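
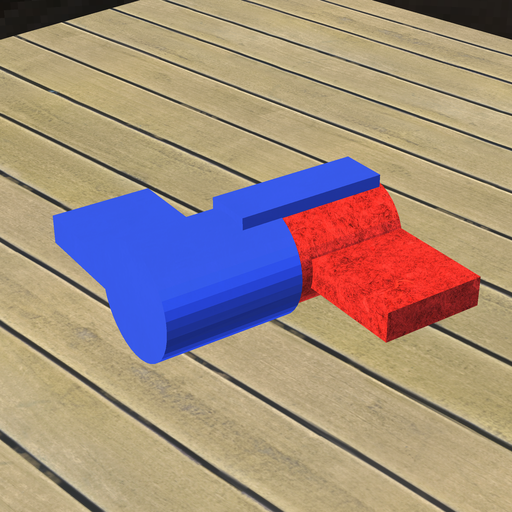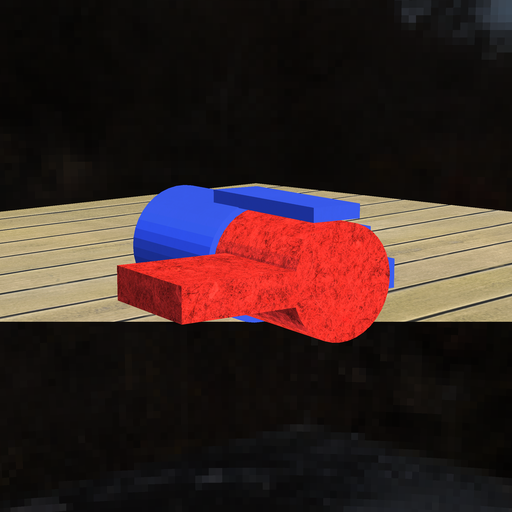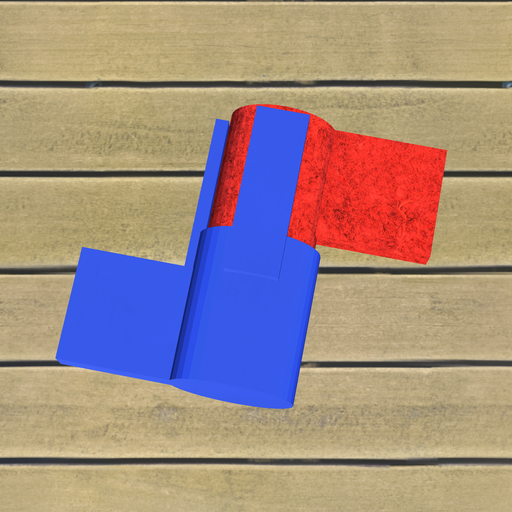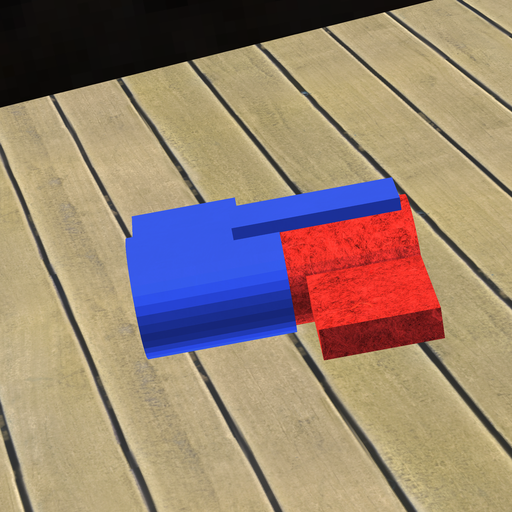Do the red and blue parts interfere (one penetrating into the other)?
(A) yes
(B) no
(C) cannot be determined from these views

(A) yes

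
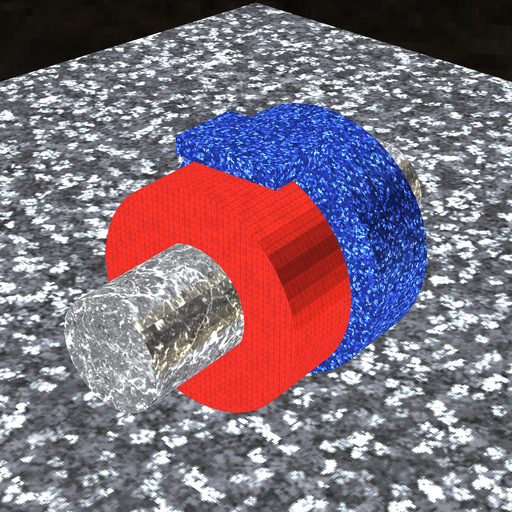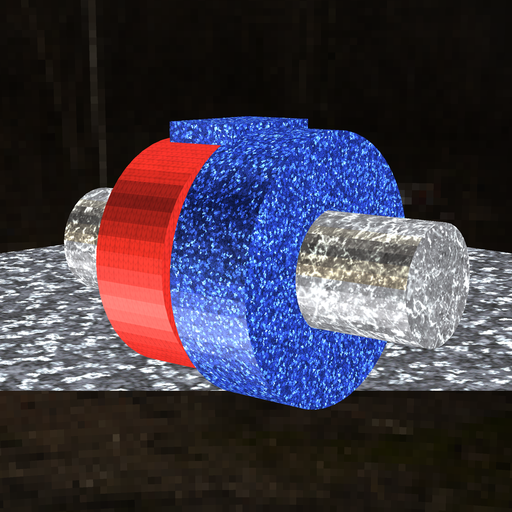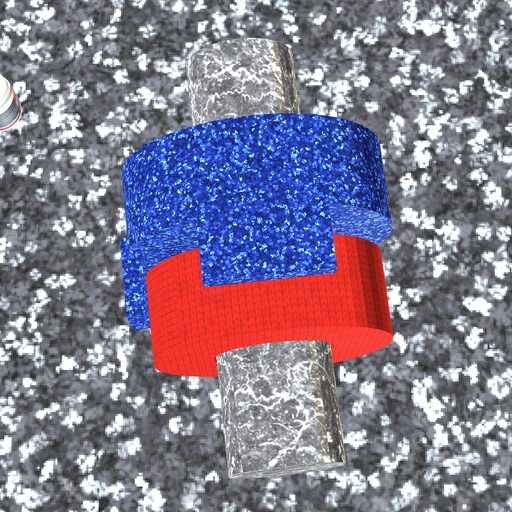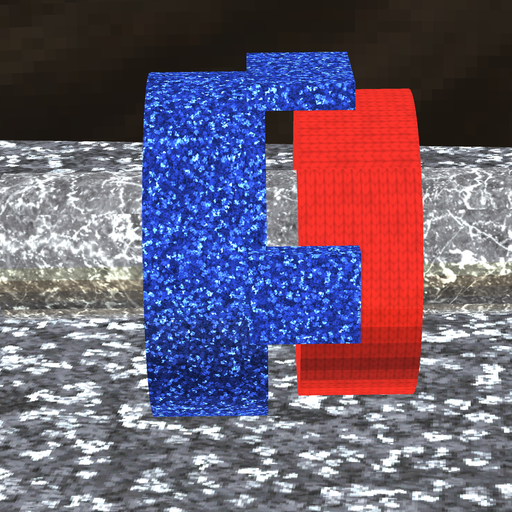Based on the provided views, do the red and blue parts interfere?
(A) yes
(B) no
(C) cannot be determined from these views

(B) no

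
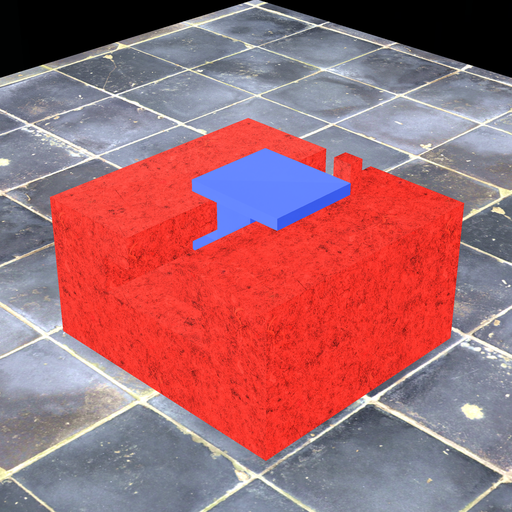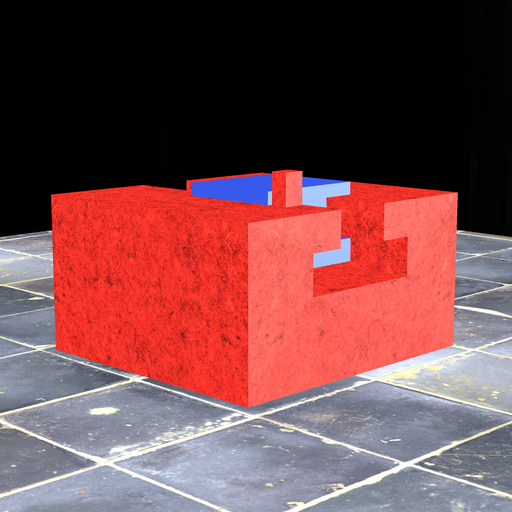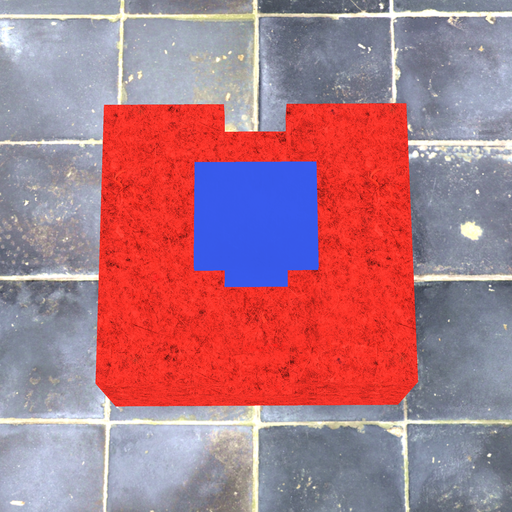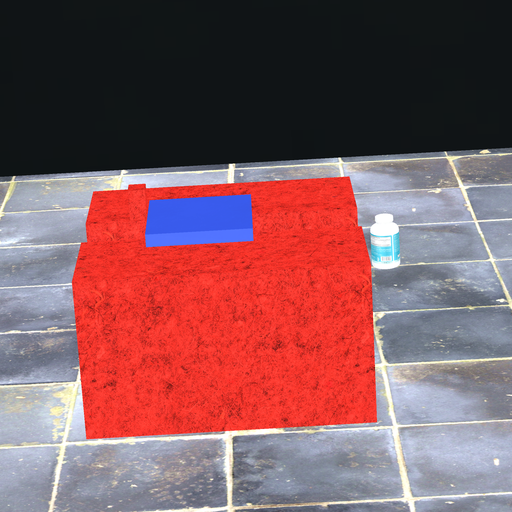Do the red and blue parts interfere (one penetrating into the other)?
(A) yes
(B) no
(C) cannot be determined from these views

(B) no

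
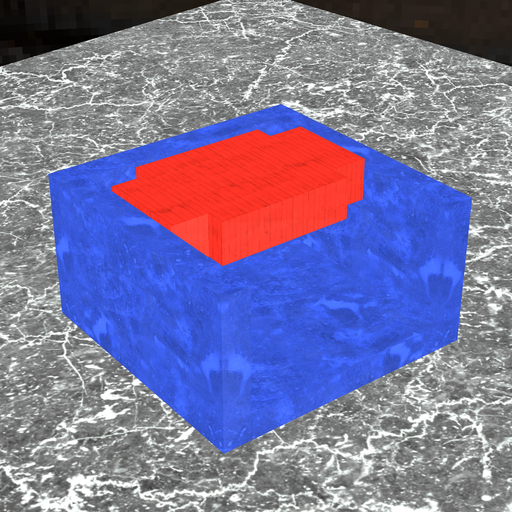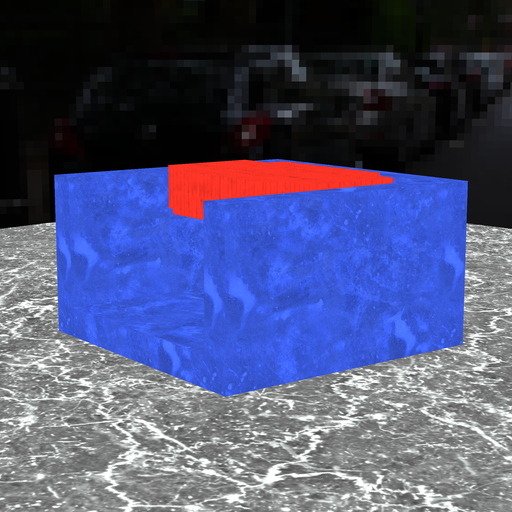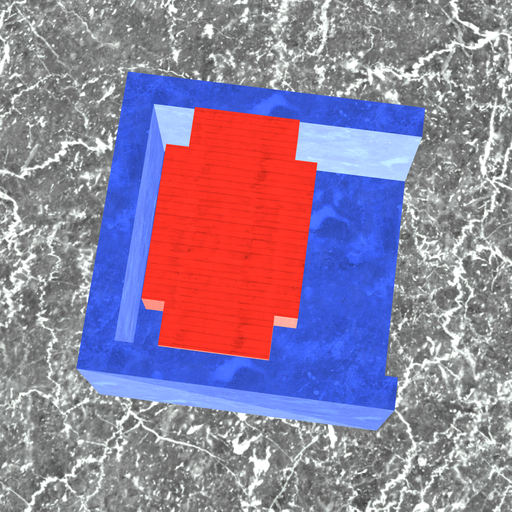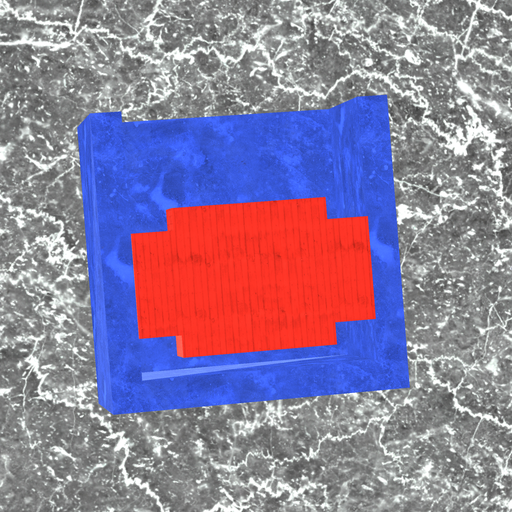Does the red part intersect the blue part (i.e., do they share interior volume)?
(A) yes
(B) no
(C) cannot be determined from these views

(B) no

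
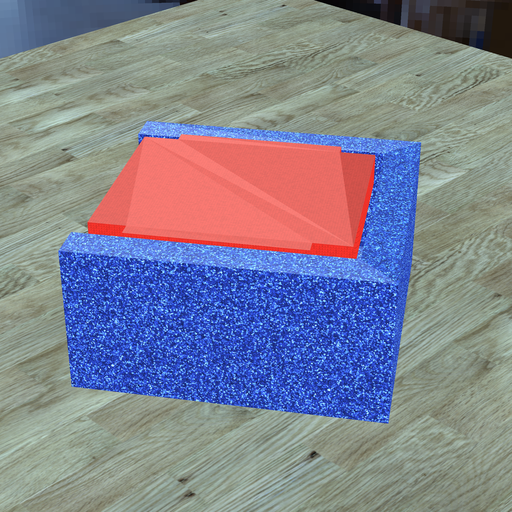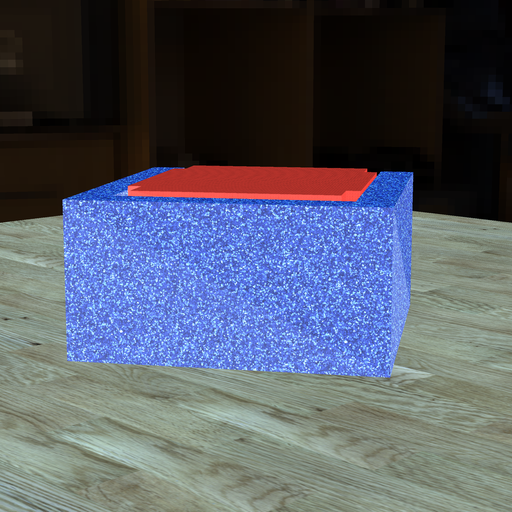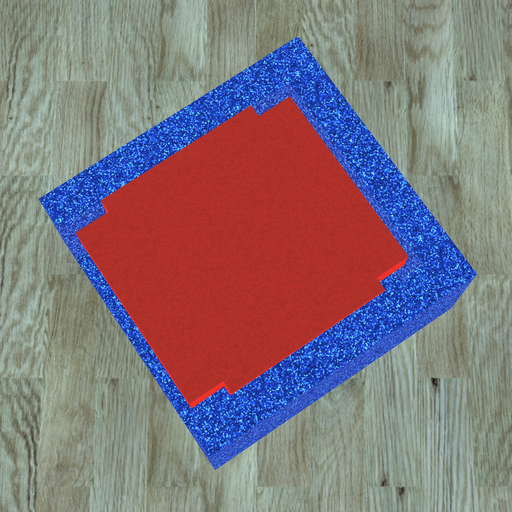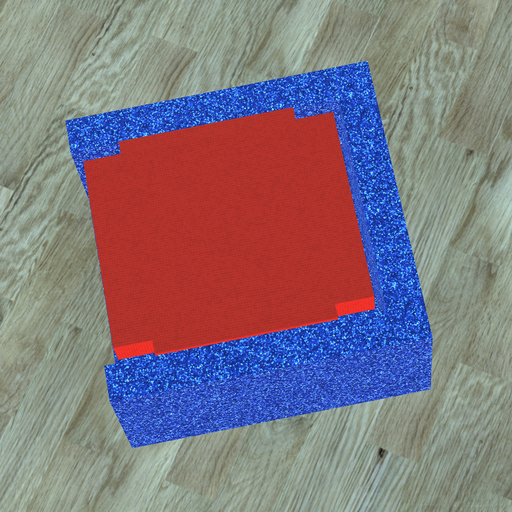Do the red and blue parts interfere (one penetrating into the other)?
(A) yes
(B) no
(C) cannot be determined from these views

(B) no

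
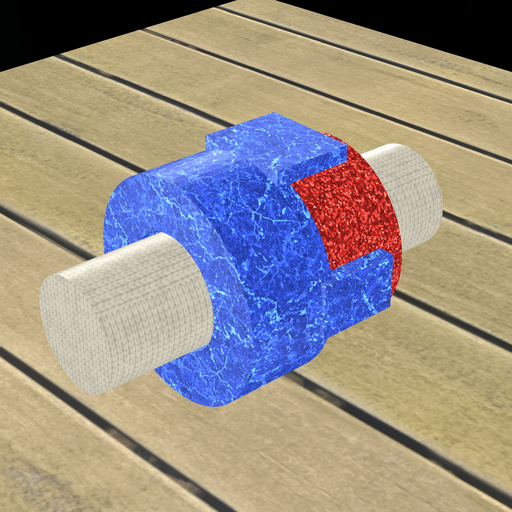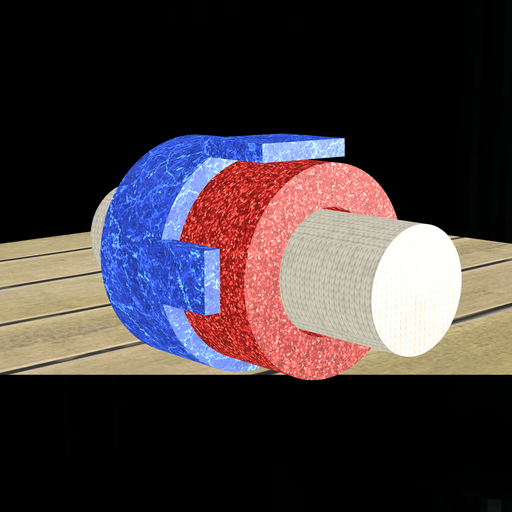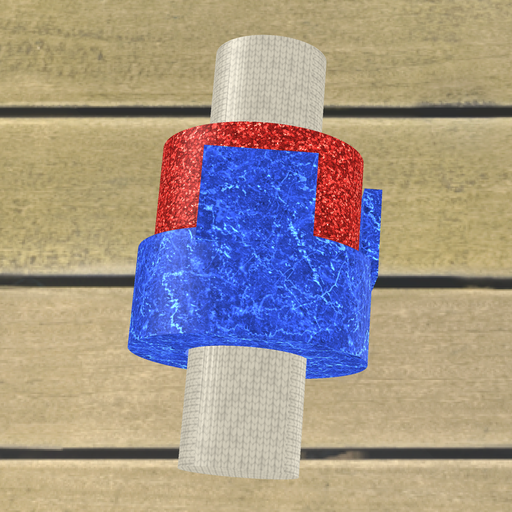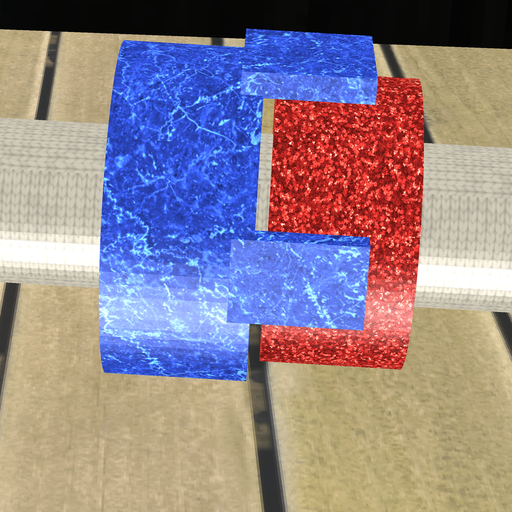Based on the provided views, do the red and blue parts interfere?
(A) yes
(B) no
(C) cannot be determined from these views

(B) no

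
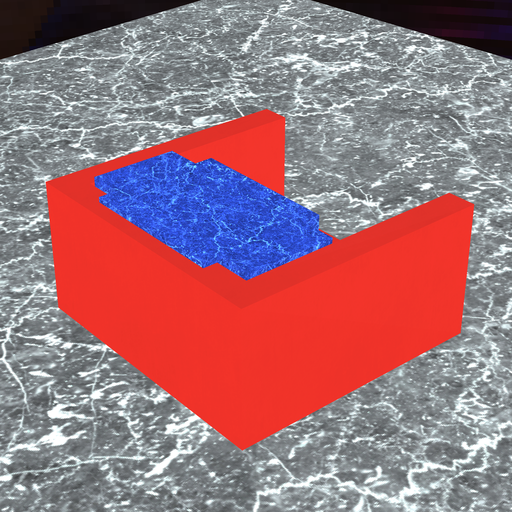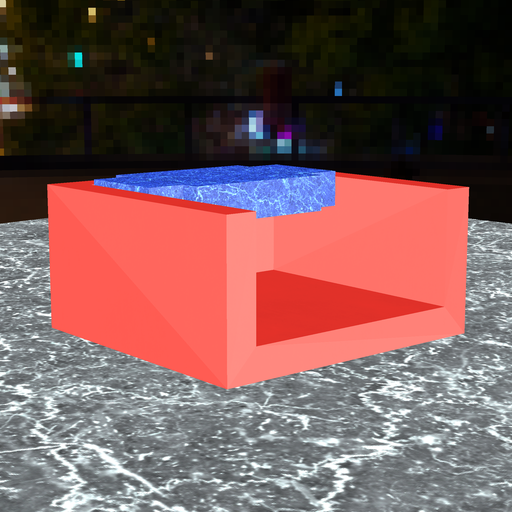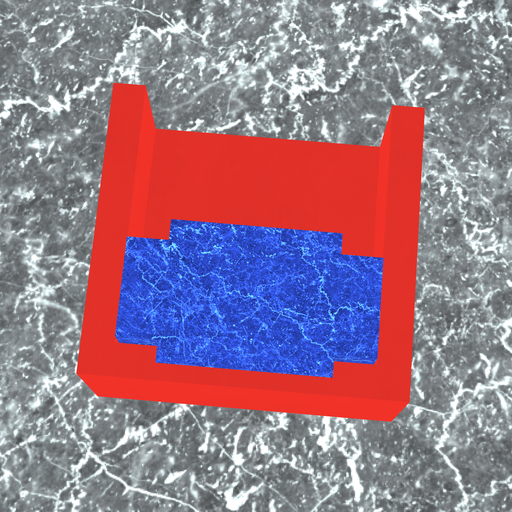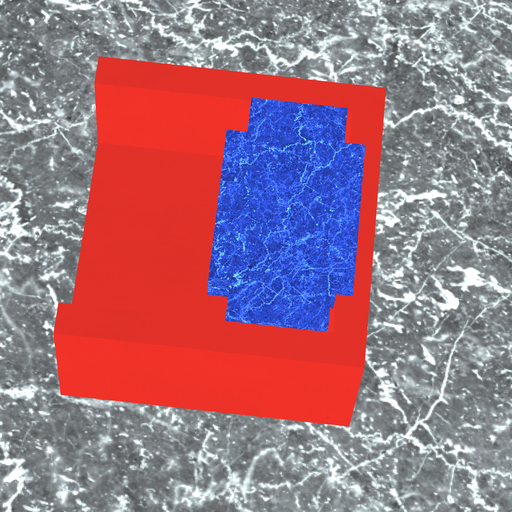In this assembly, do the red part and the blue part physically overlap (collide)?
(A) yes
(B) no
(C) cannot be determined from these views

(A) yes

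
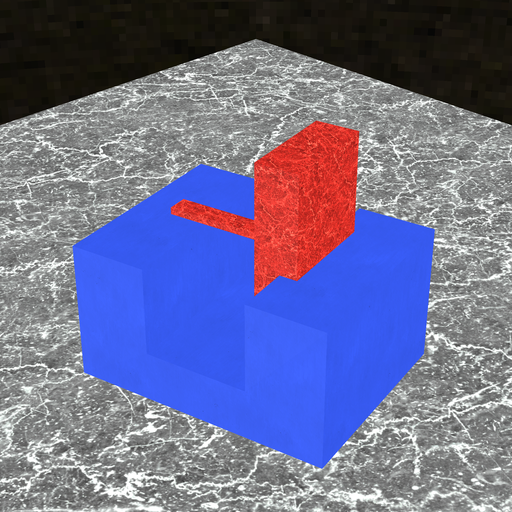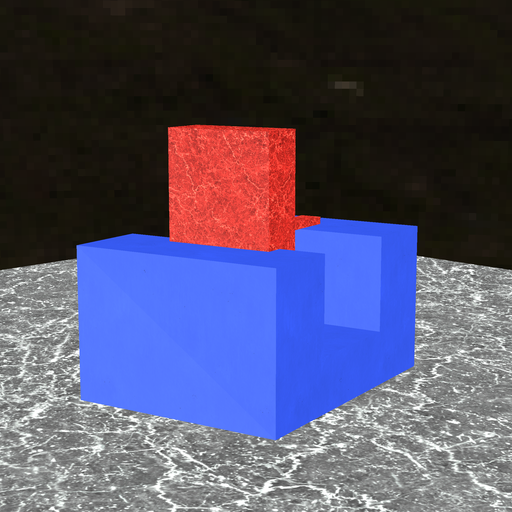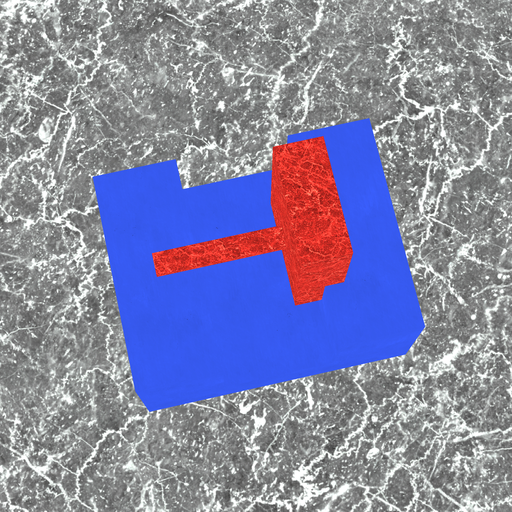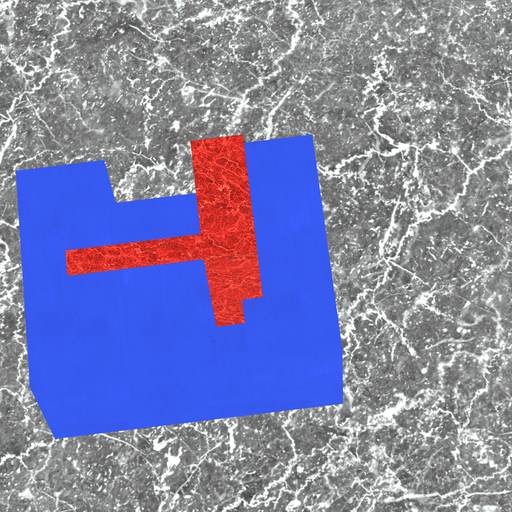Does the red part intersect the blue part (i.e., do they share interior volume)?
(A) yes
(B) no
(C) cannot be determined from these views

(A) yes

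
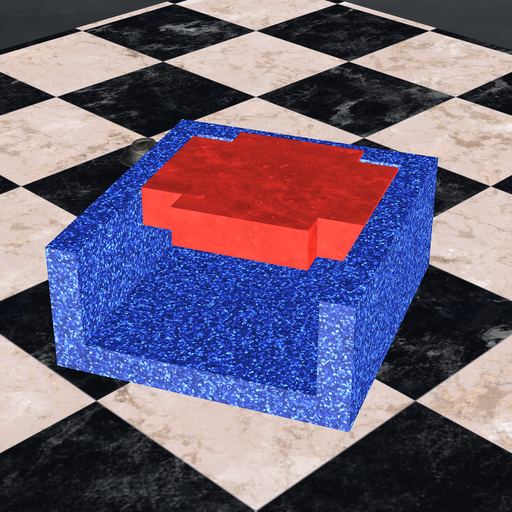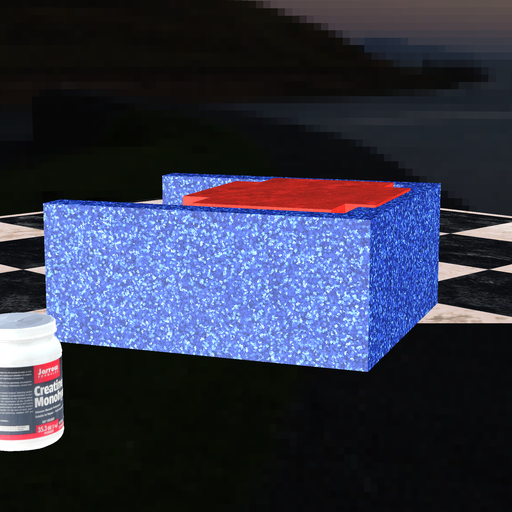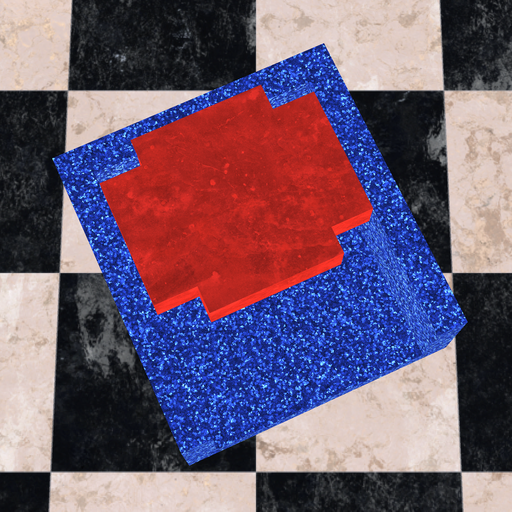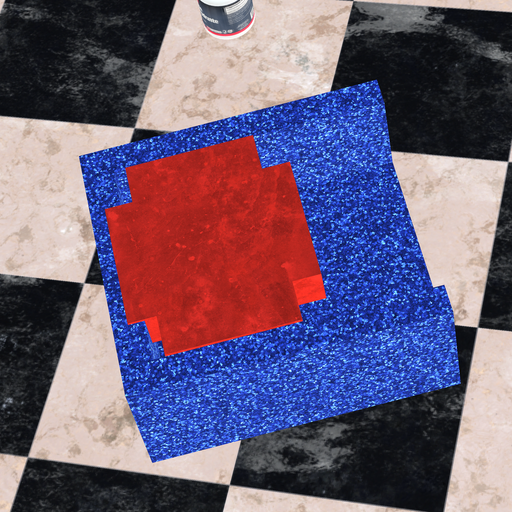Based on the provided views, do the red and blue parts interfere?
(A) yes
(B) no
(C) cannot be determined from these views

(A) yes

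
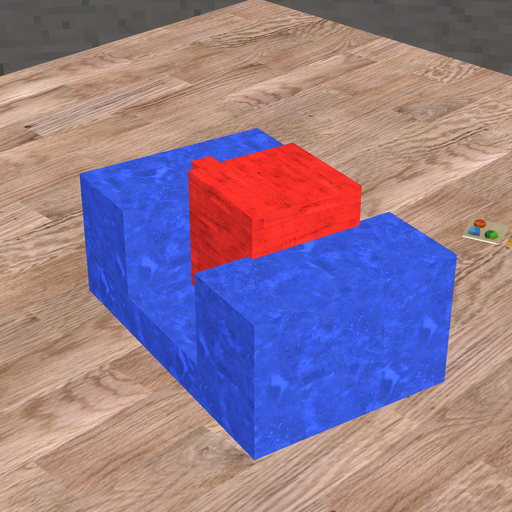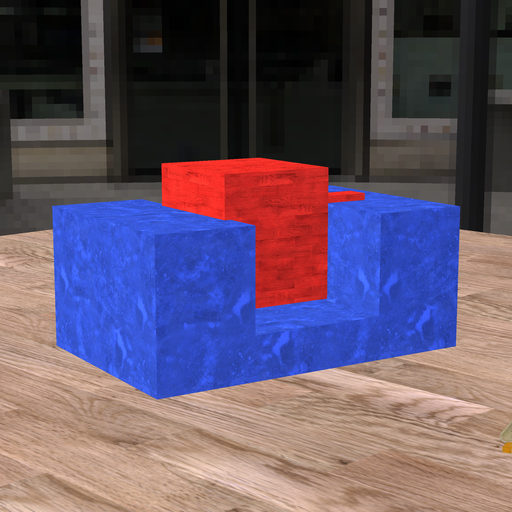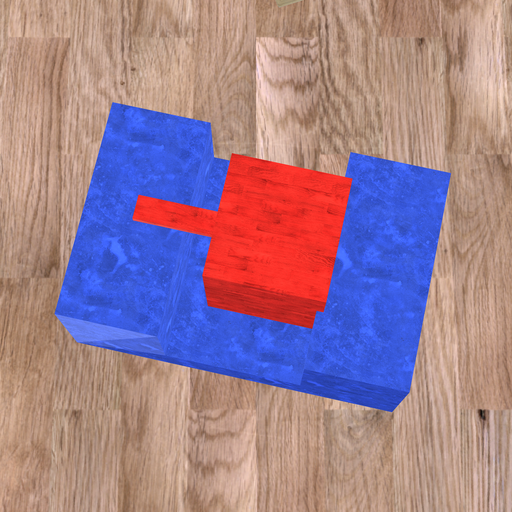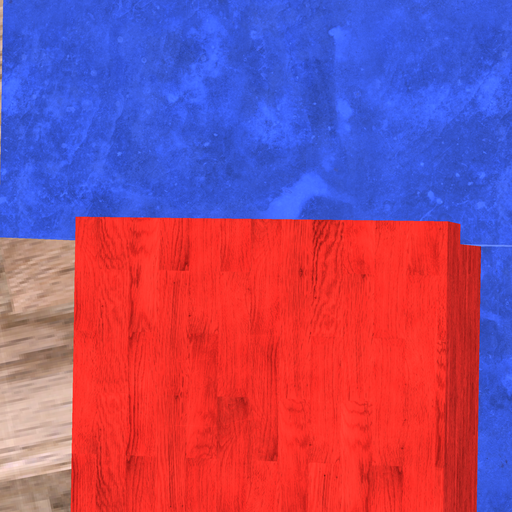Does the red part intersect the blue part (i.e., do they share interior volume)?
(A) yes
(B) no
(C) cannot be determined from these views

(A) yes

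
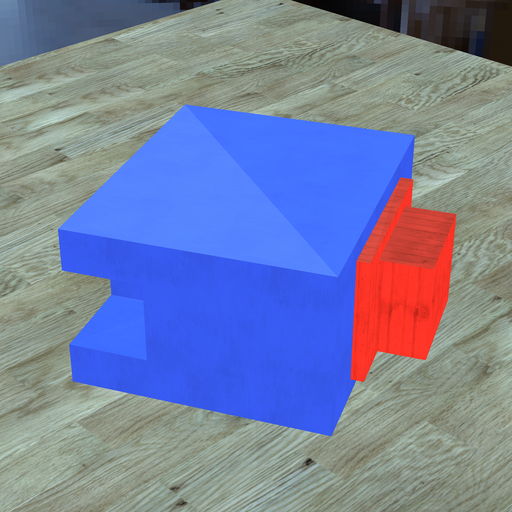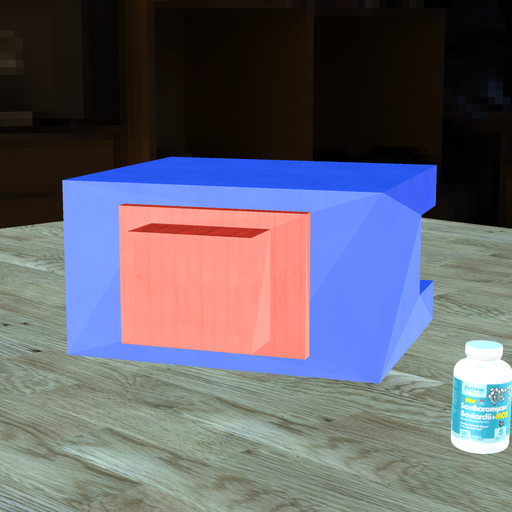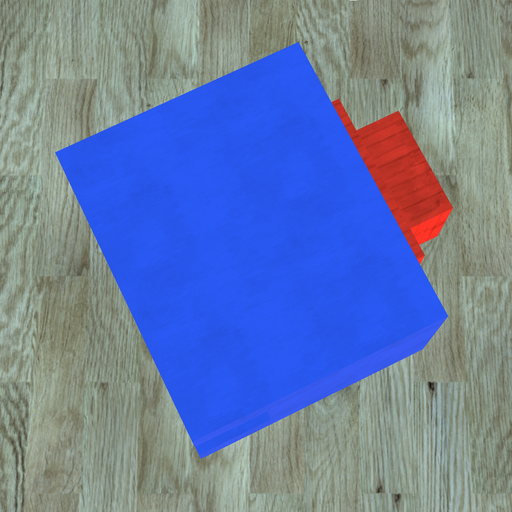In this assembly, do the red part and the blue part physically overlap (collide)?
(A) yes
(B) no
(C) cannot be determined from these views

(C) cannot be determined from these views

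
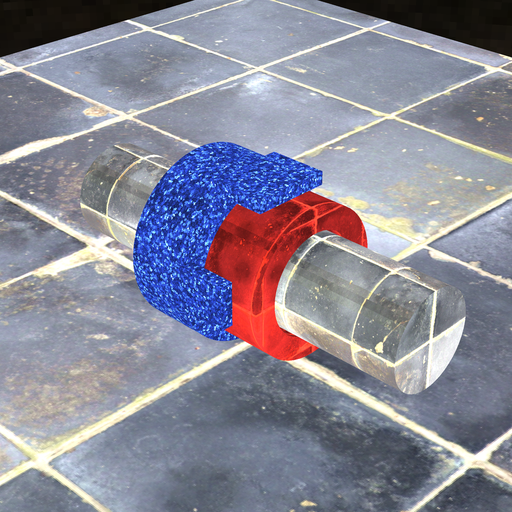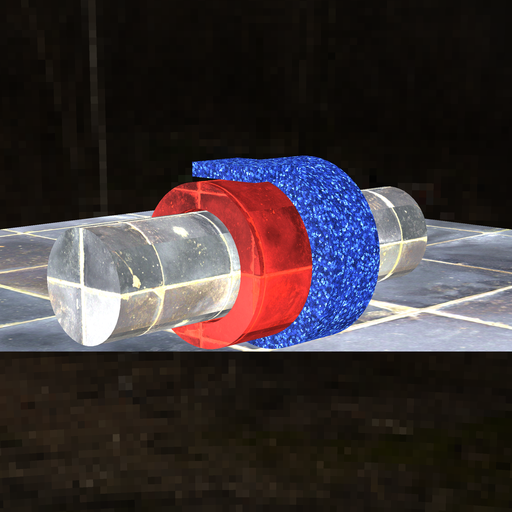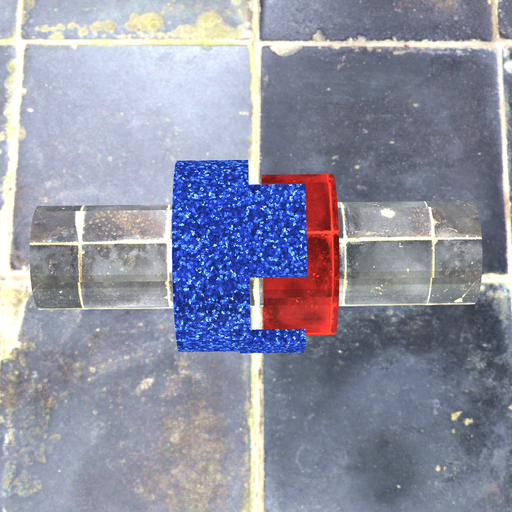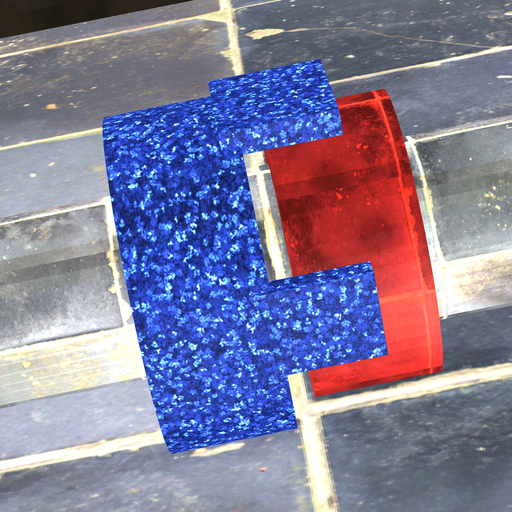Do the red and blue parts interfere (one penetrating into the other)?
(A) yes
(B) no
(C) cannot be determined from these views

(B) no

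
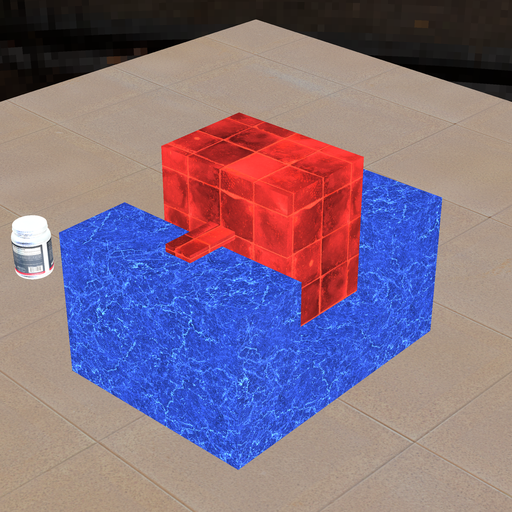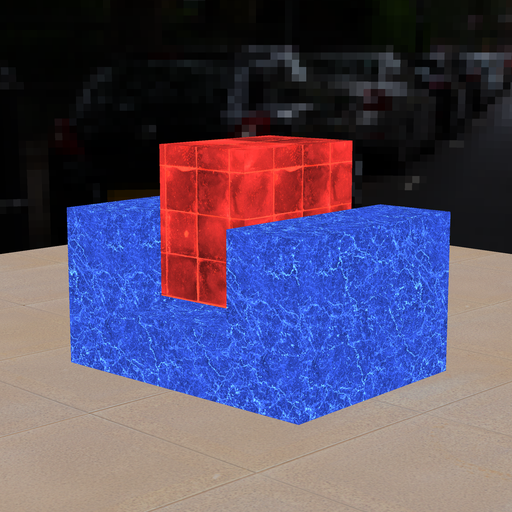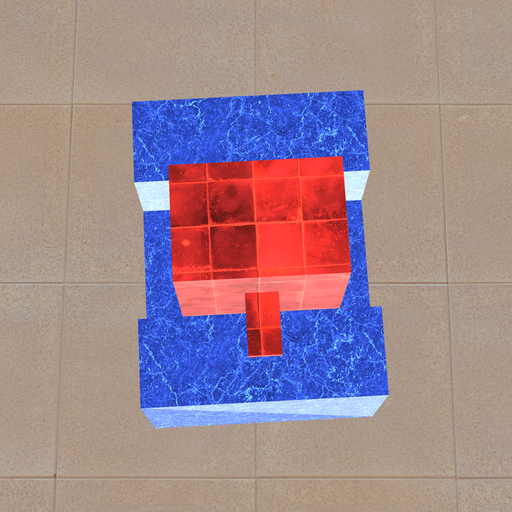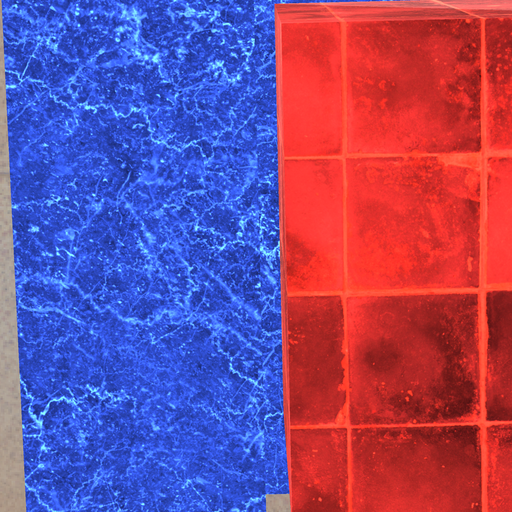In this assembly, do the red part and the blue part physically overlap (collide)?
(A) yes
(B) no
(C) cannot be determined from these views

(B) no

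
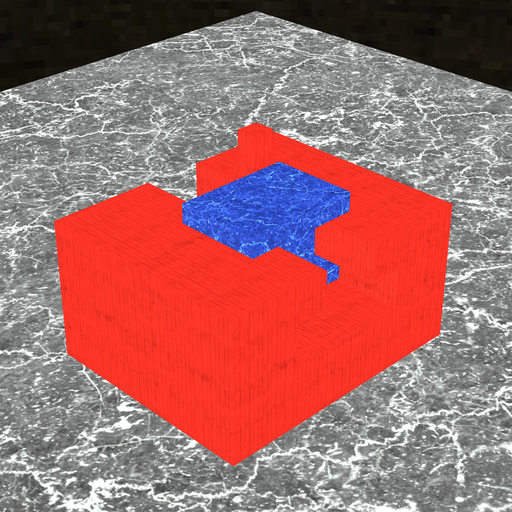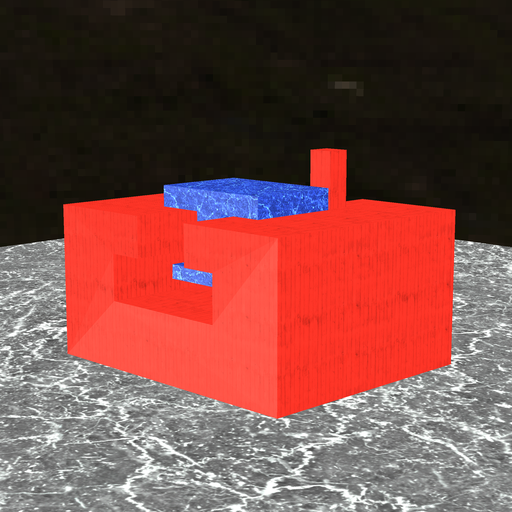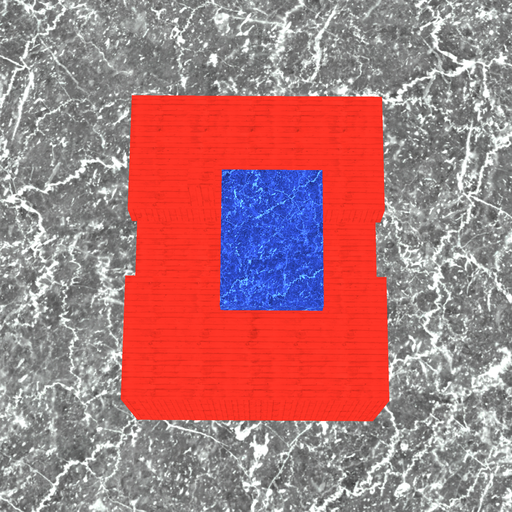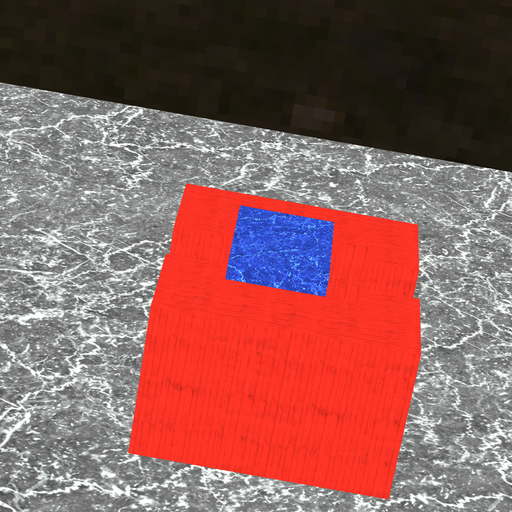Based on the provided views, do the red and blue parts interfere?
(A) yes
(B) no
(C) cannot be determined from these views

(B) no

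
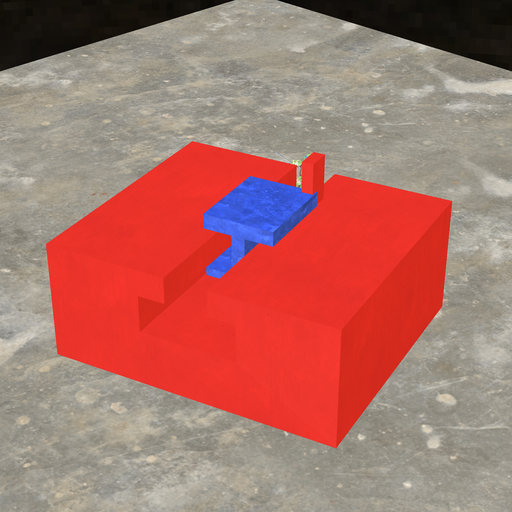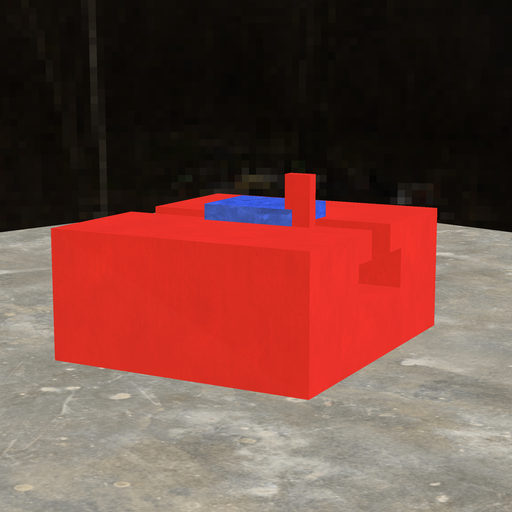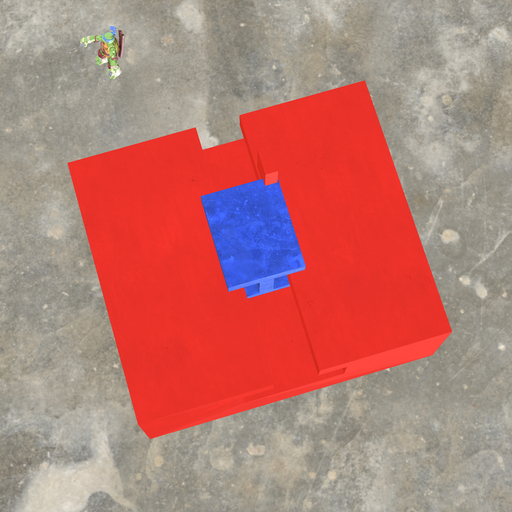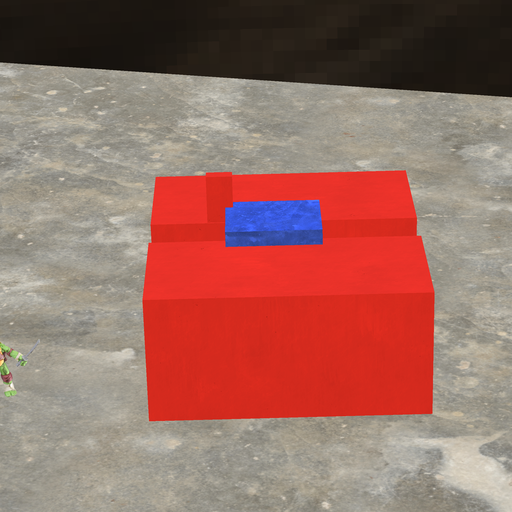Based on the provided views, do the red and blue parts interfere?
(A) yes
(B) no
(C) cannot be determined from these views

(A) yes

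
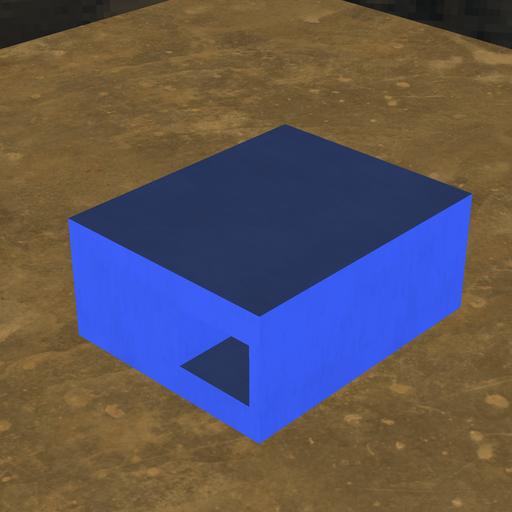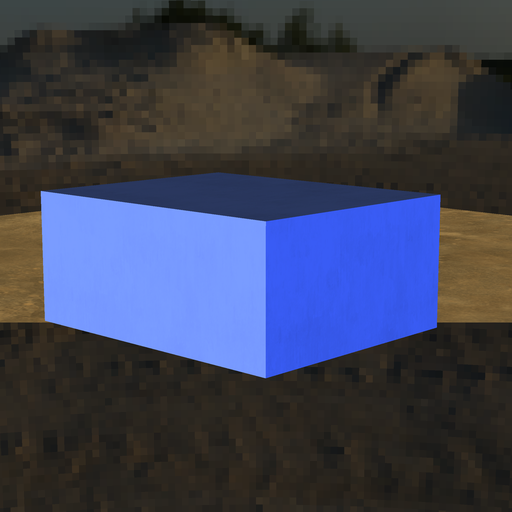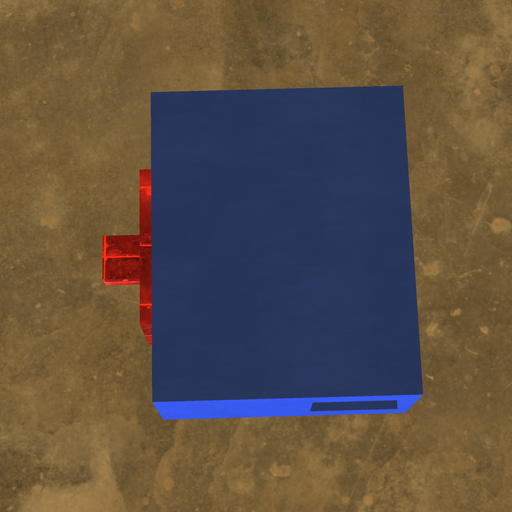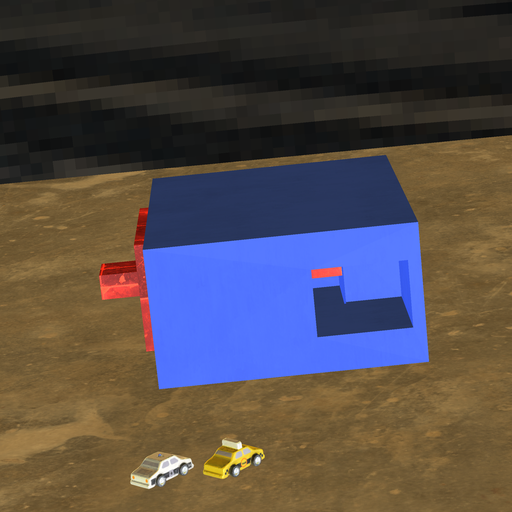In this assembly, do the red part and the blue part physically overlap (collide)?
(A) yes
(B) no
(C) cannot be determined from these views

(A) yes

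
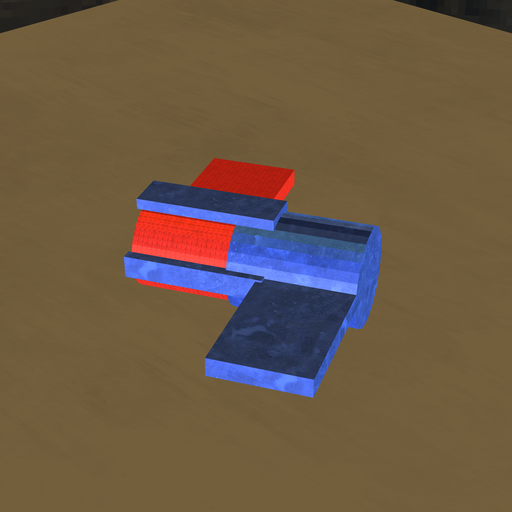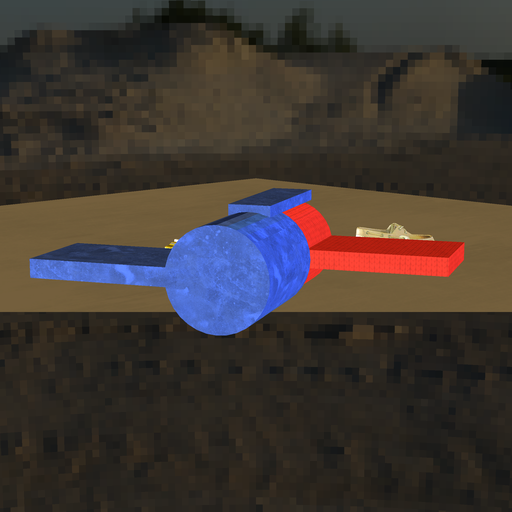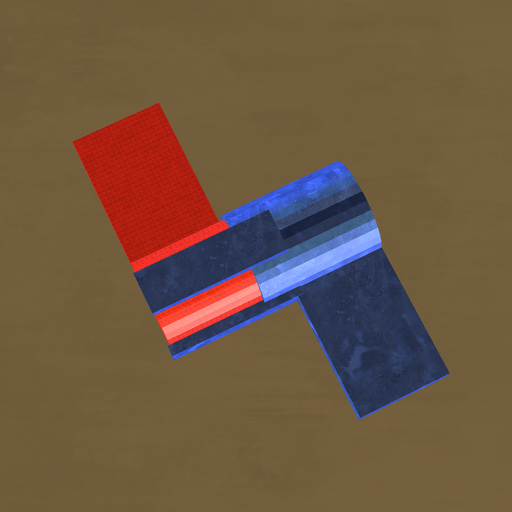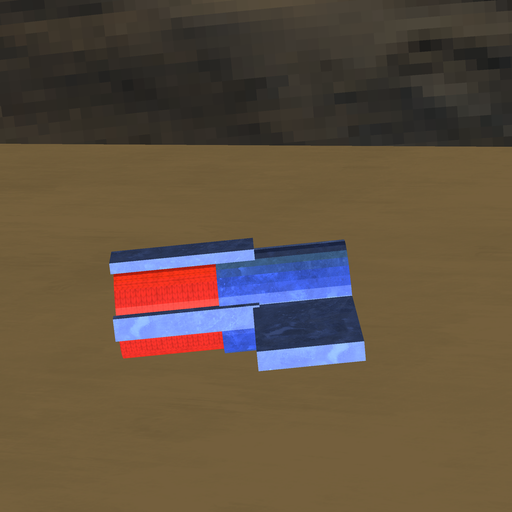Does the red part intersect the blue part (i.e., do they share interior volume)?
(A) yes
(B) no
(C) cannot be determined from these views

(A) yes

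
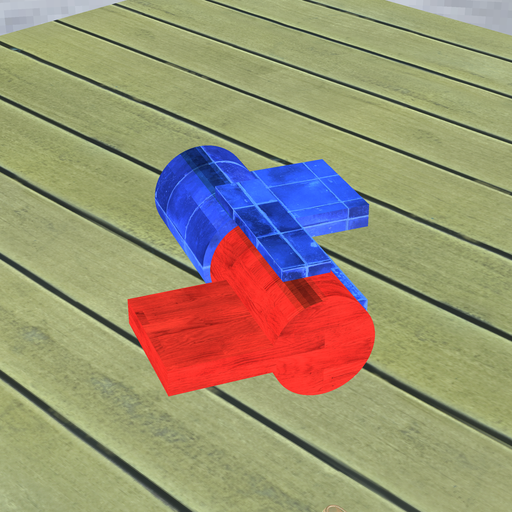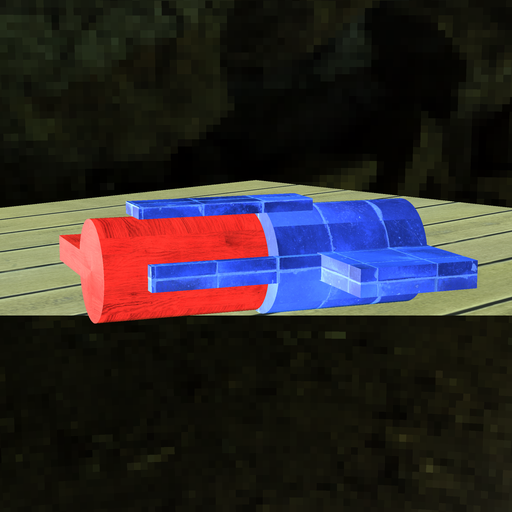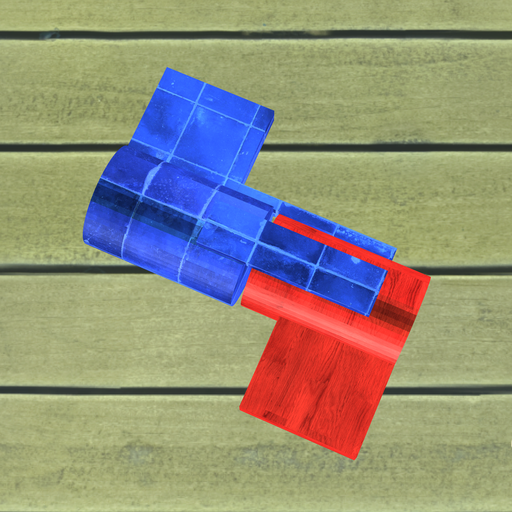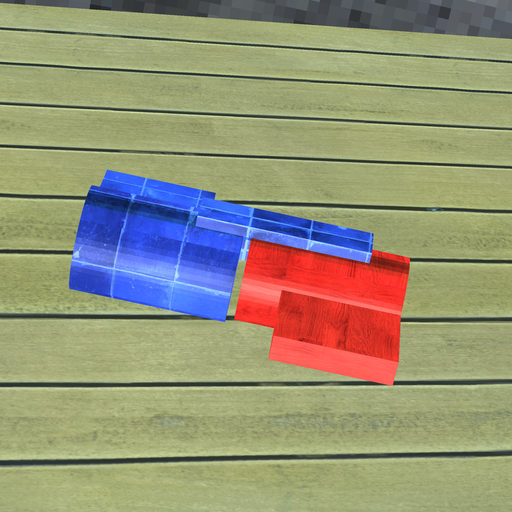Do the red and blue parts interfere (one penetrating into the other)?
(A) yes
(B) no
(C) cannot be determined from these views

(B) no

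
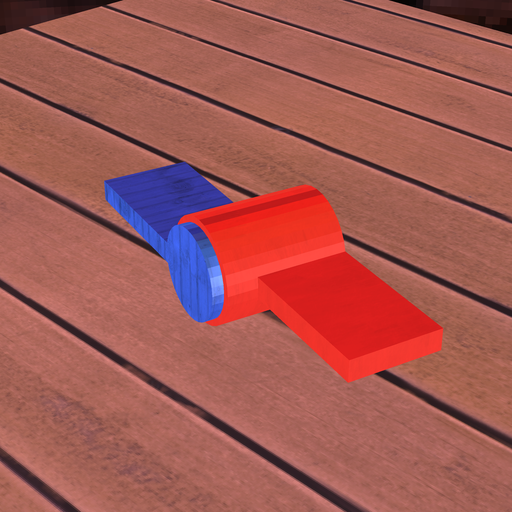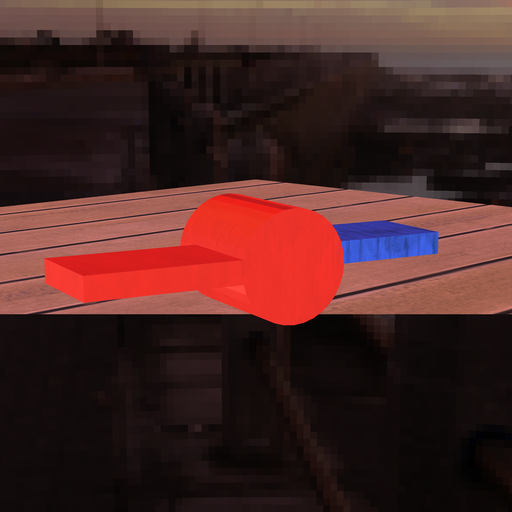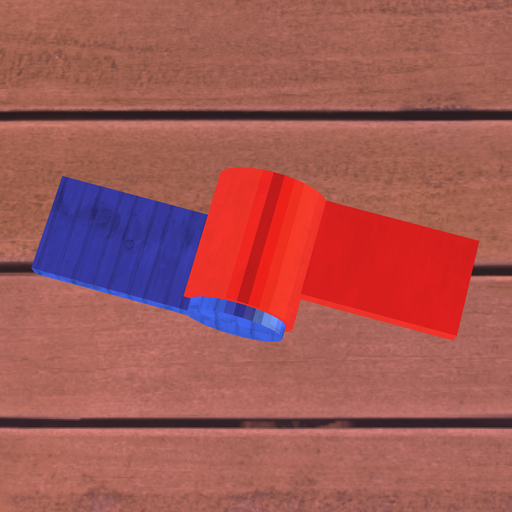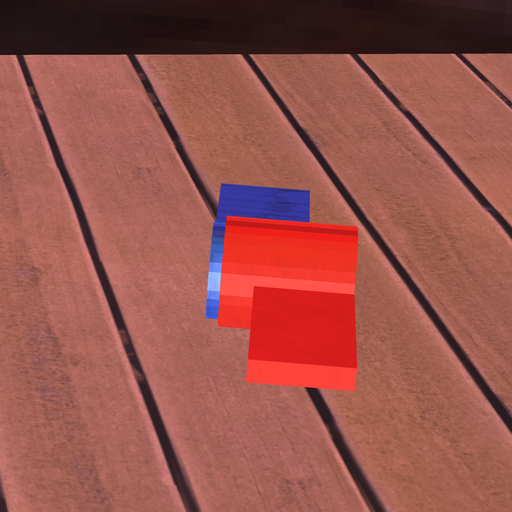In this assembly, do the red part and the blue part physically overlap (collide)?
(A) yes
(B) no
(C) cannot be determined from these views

(A) yes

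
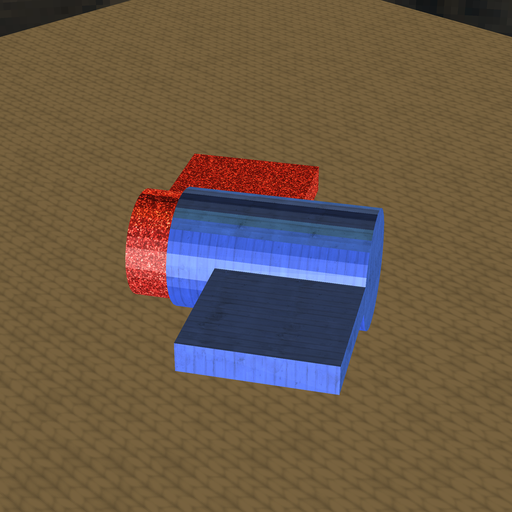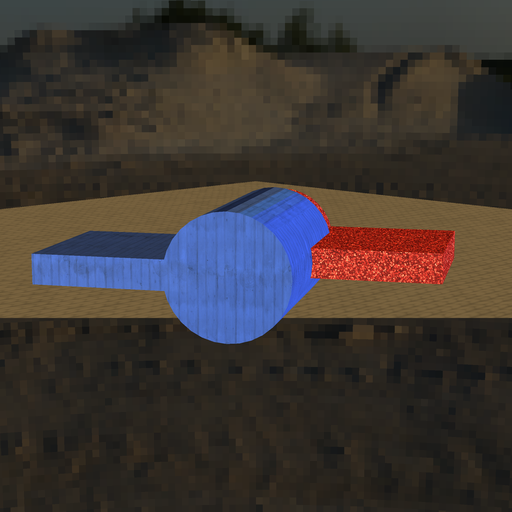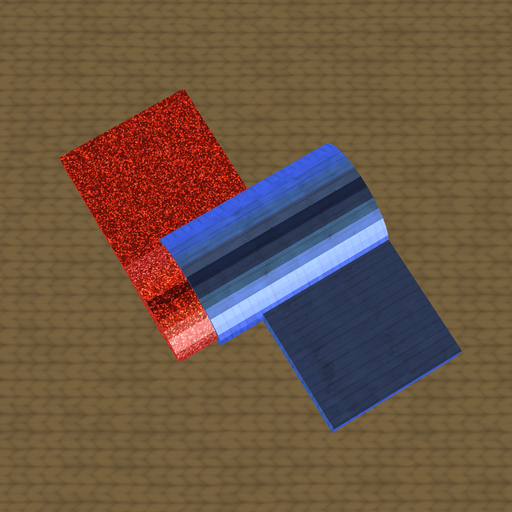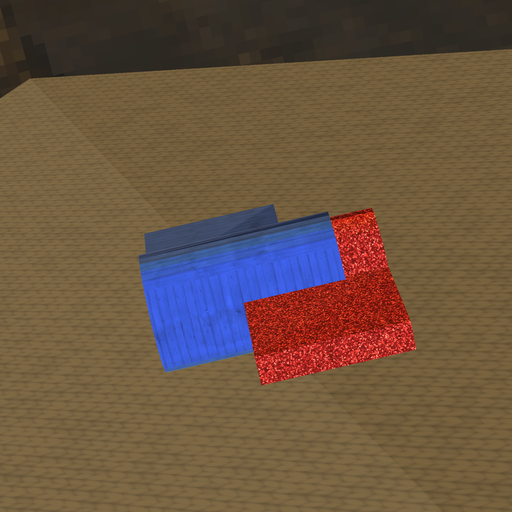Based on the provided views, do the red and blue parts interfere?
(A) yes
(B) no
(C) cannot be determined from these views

(A) yes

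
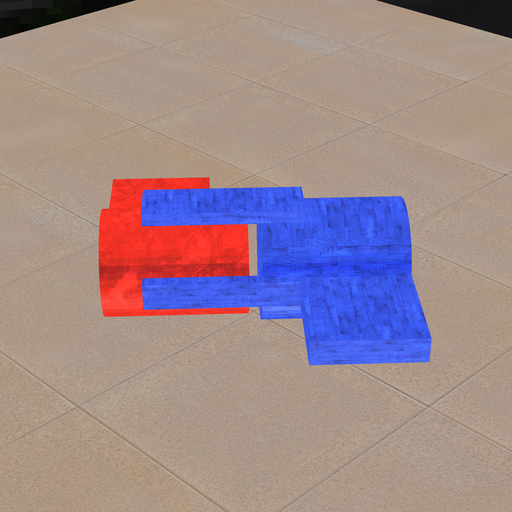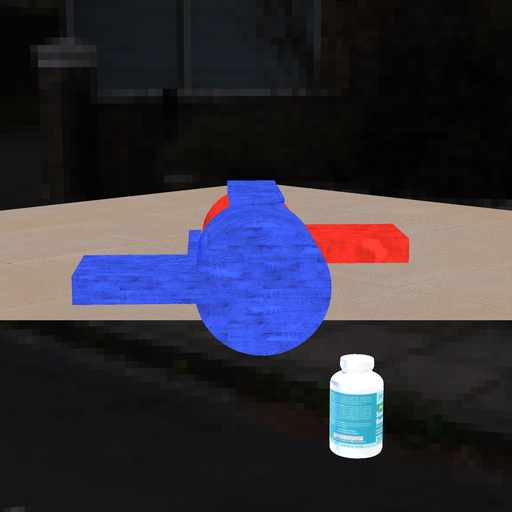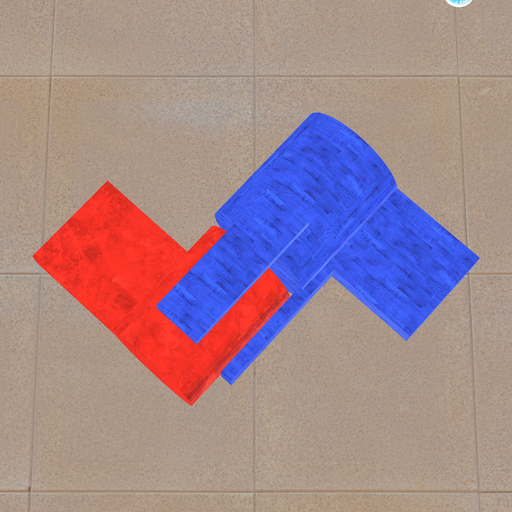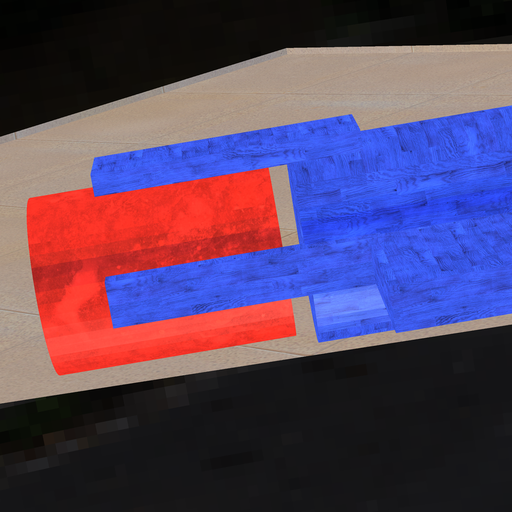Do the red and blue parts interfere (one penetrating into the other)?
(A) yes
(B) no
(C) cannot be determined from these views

(B) no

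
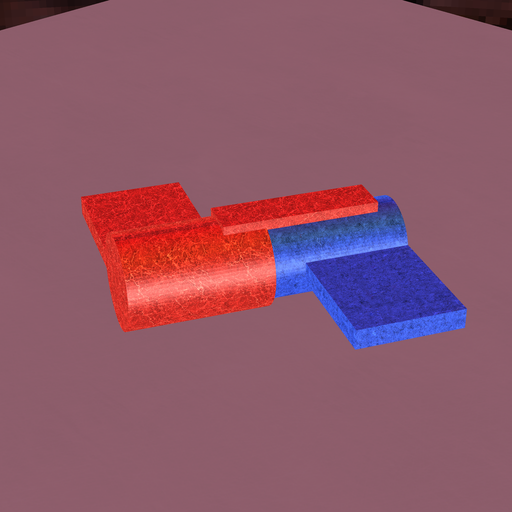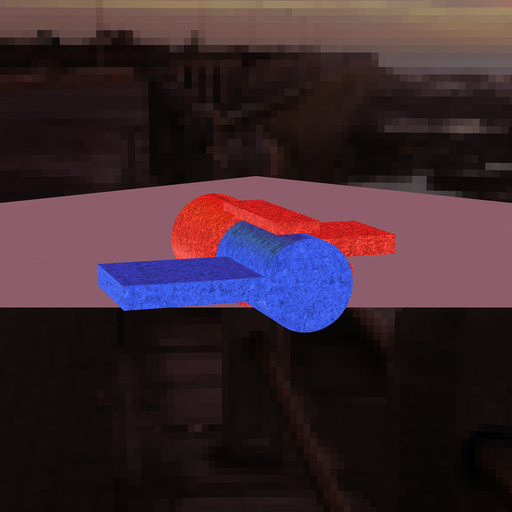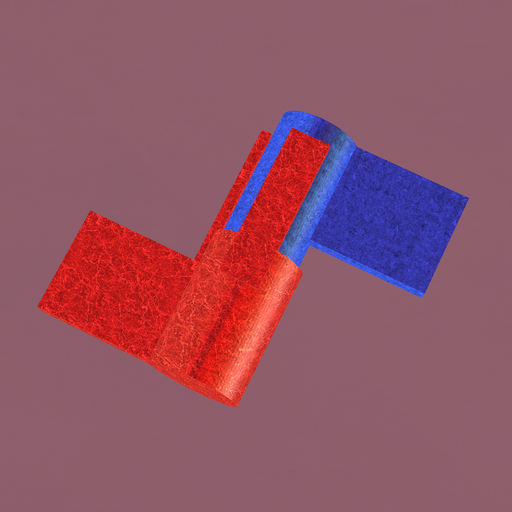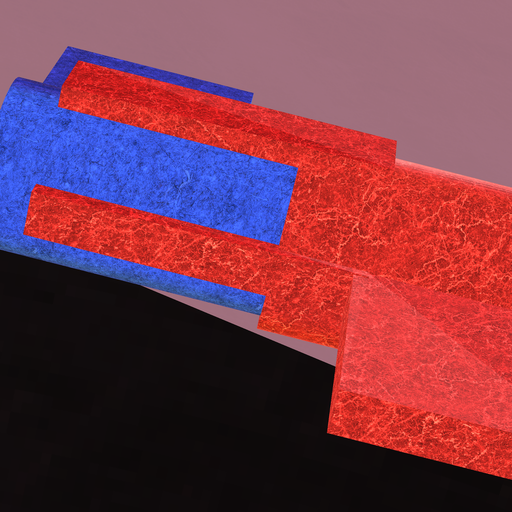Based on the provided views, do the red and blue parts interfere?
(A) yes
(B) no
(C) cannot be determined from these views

(A) yes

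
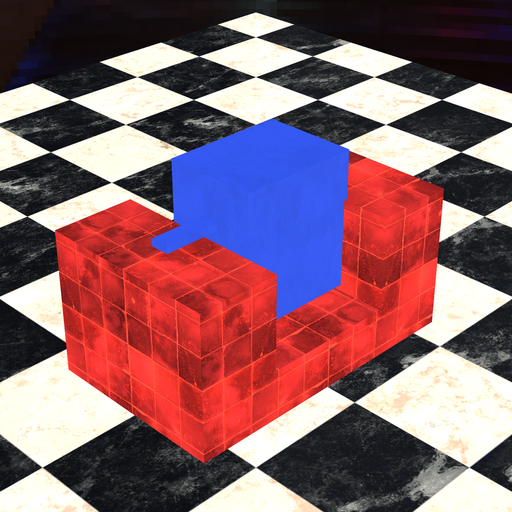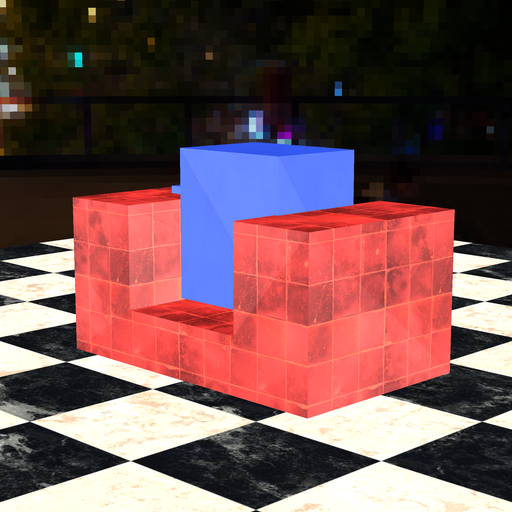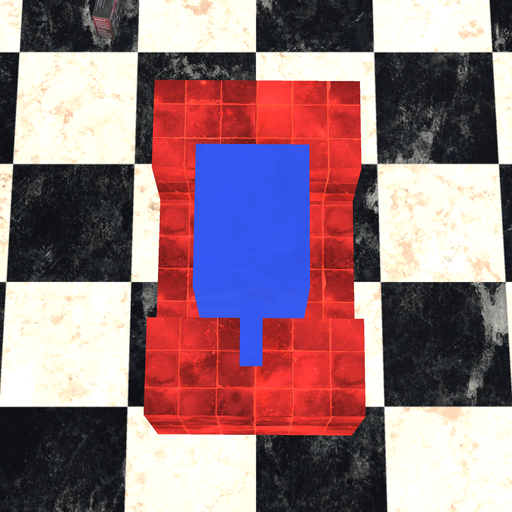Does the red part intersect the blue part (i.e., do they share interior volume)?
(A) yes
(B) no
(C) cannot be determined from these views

(C) cannot be determined from these views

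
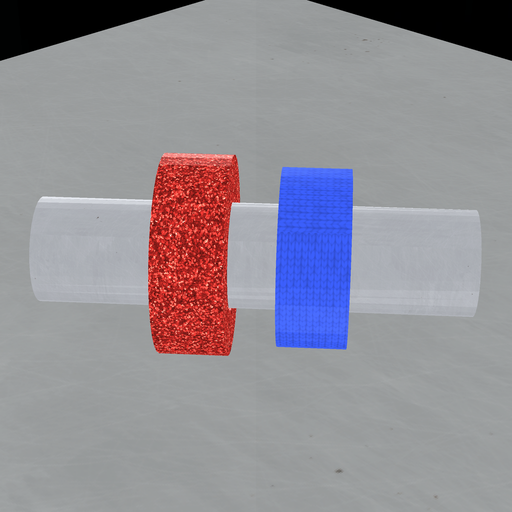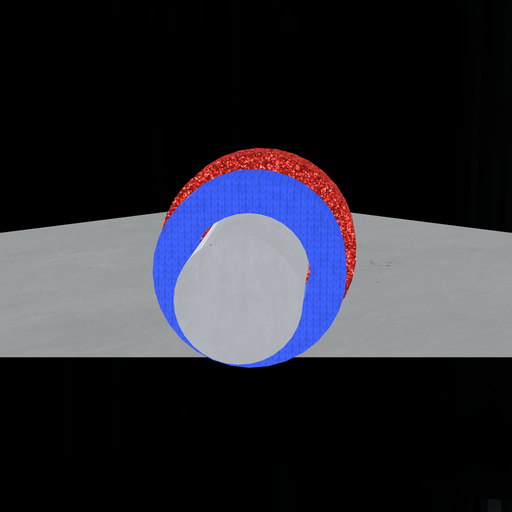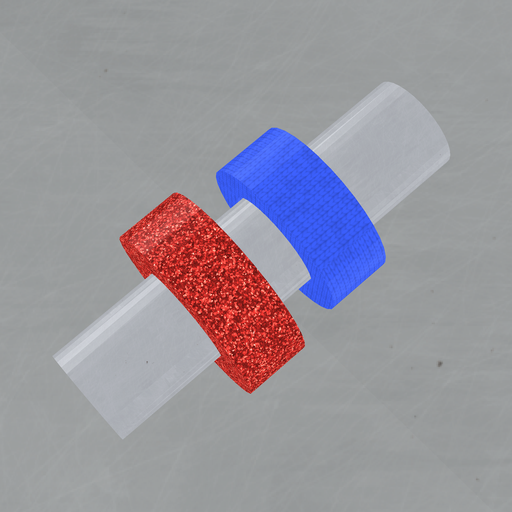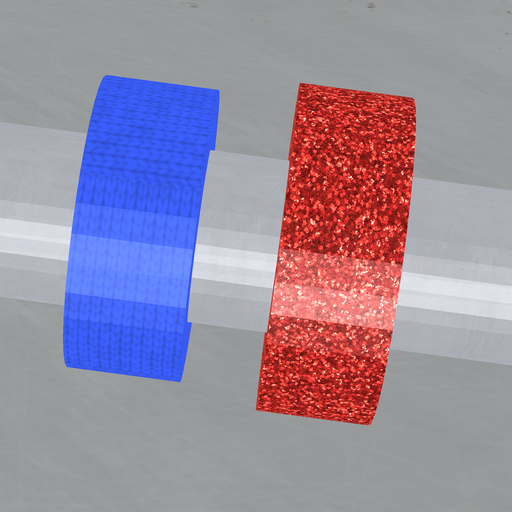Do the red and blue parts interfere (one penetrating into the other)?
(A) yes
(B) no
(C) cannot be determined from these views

(B) no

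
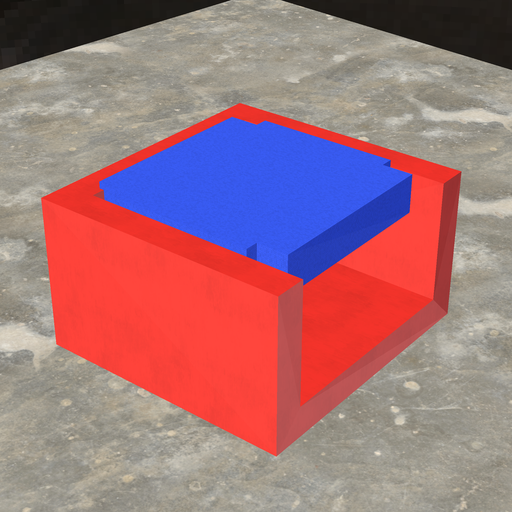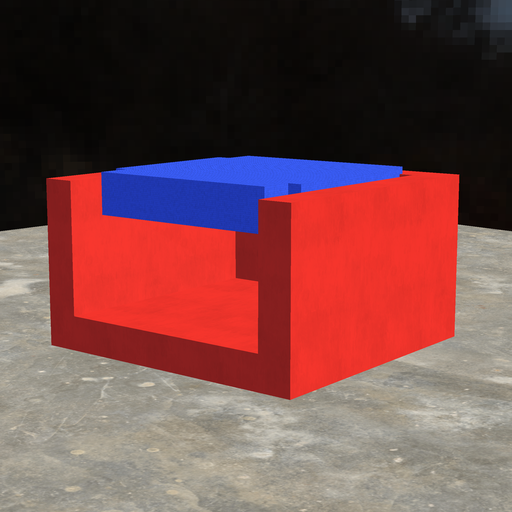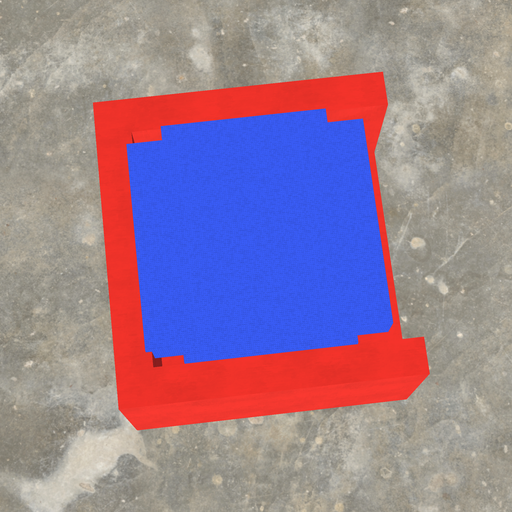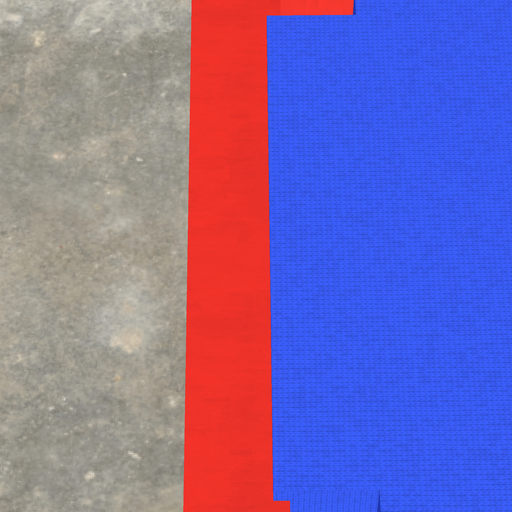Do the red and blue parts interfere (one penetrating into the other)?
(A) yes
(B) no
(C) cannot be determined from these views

(A) yes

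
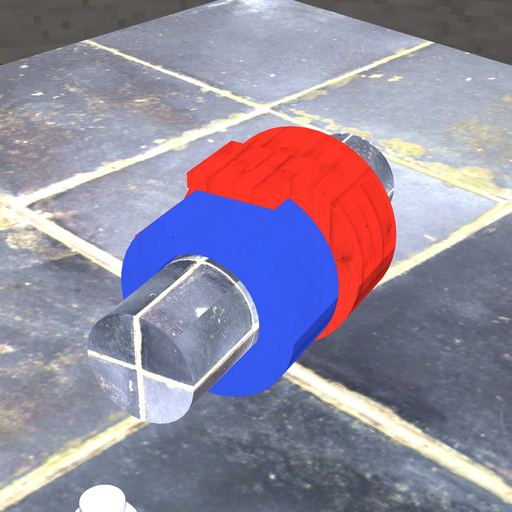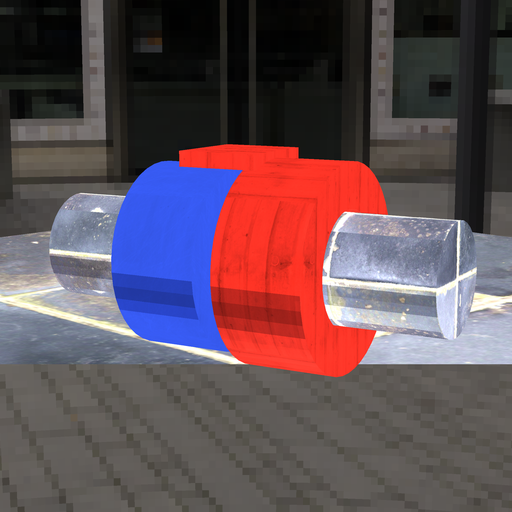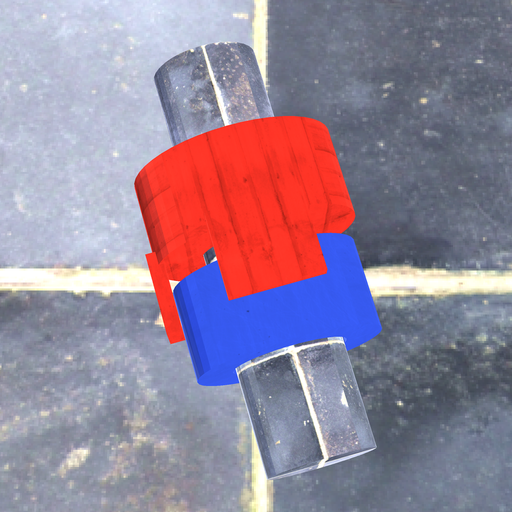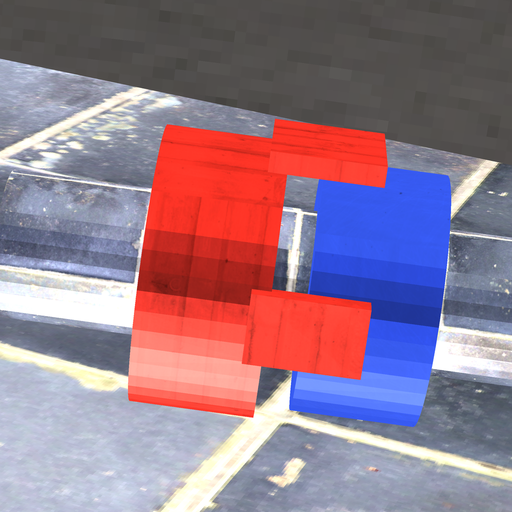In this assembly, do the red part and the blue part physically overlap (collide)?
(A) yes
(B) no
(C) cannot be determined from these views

(B) no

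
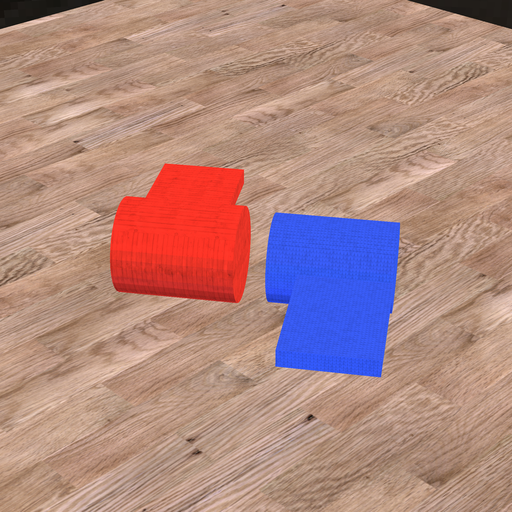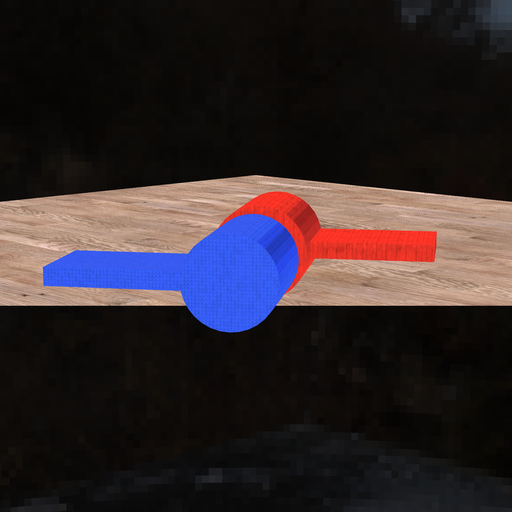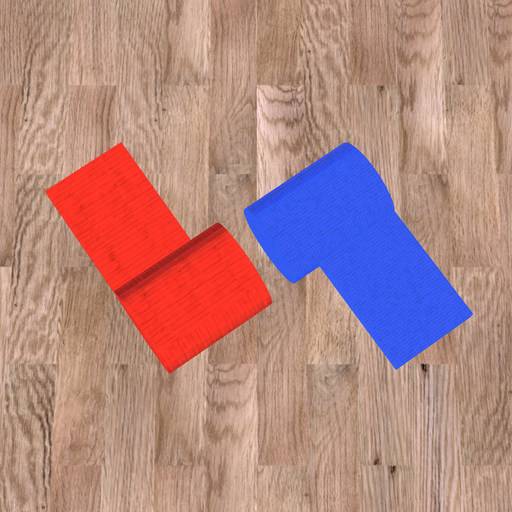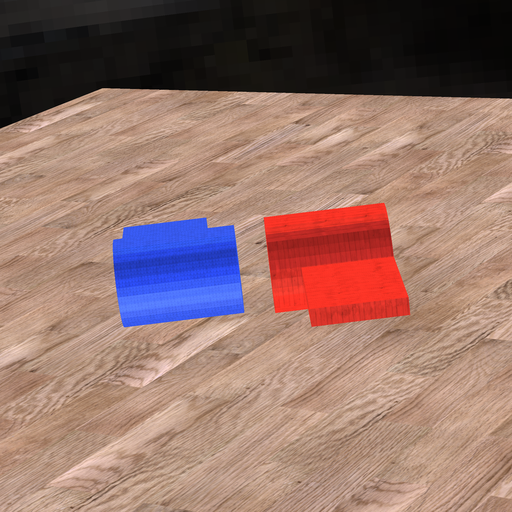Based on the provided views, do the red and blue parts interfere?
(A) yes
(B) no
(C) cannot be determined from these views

(B) no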